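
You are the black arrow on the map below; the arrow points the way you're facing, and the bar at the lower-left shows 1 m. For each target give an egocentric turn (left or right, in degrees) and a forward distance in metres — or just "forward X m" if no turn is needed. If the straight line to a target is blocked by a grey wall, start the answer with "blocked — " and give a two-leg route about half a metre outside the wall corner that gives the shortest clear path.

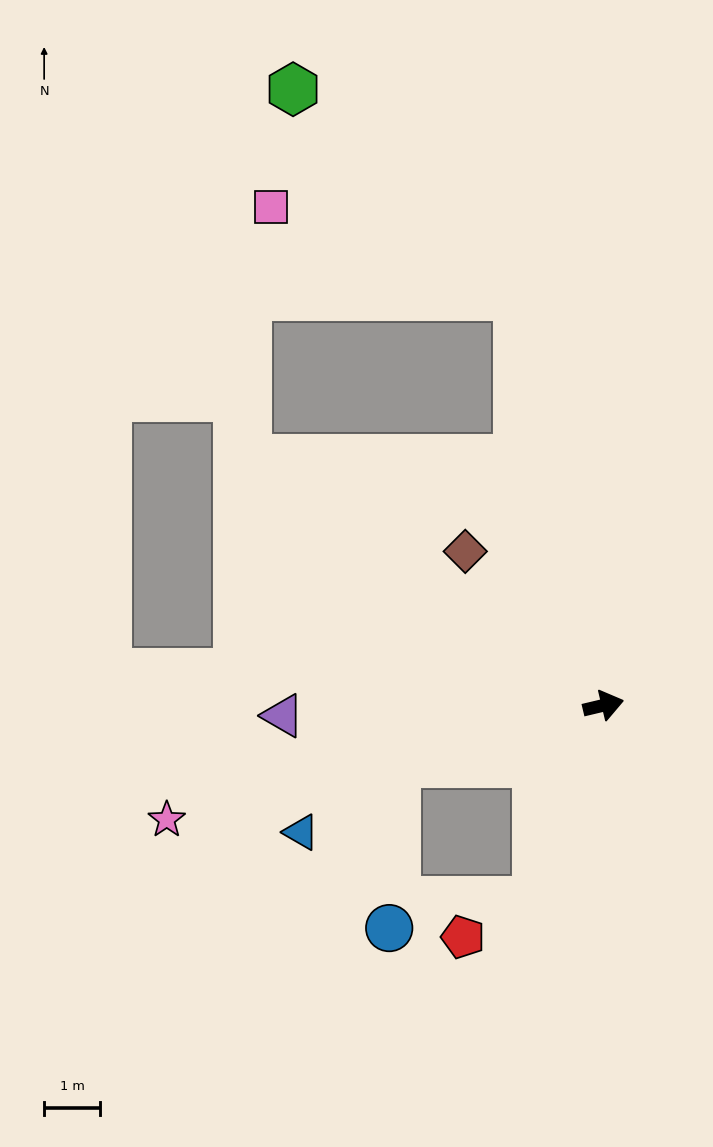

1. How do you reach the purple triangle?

turn left 168°, forward 5.7 m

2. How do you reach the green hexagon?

blocked — turn left 89°, forward 7.4 m, then turn left 35°, forward 5.4 m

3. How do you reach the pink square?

blocked — turn left 89°, forward 7.4 m, then turn left 58°, forward 4.6 m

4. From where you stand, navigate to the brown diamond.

turn left 119°, forward 3.7 m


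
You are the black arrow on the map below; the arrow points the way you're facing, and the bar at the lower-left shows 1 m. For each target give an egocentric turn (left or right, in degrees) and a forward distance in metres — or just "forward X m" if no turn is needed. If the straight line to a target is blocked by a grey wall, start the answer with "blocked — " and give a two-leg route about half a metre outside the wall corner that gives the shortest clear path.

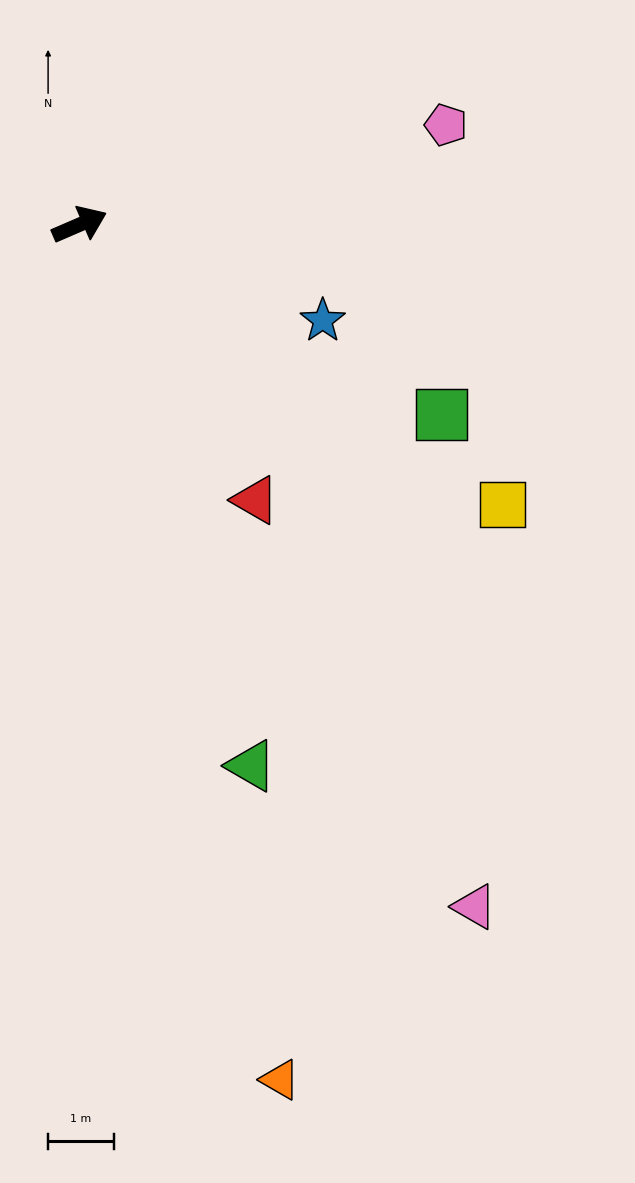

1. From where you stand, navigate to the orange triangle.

turn right 100°, forward 13.4 m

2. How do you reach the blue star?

turn right 45°, forward 4.0 m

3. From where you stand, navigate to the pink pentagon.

turn right 8°, forward 5.8 m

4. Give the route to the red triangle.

turn right 81°, forward 5.0 m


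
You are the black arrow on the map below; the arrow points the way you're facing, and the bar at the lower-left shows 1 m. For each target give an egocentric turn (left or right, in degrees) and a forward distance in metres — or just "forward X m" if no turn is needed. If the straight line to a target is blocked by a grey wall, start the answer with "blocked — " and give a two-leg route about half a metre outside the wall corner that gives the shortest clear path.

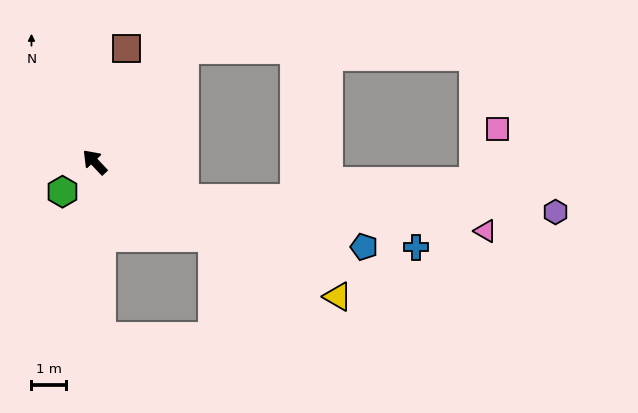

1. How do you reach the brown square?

turn right 59°, forward 3.4 m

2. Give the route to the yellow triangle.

turn right 162°, forward 8.0 m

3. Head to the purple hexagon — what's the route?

blocked — turn right 155°, forward 2.8 m, then turn left 20°, forward 10.8 m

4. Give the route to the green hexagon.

turn left 89°, forward 1.3 m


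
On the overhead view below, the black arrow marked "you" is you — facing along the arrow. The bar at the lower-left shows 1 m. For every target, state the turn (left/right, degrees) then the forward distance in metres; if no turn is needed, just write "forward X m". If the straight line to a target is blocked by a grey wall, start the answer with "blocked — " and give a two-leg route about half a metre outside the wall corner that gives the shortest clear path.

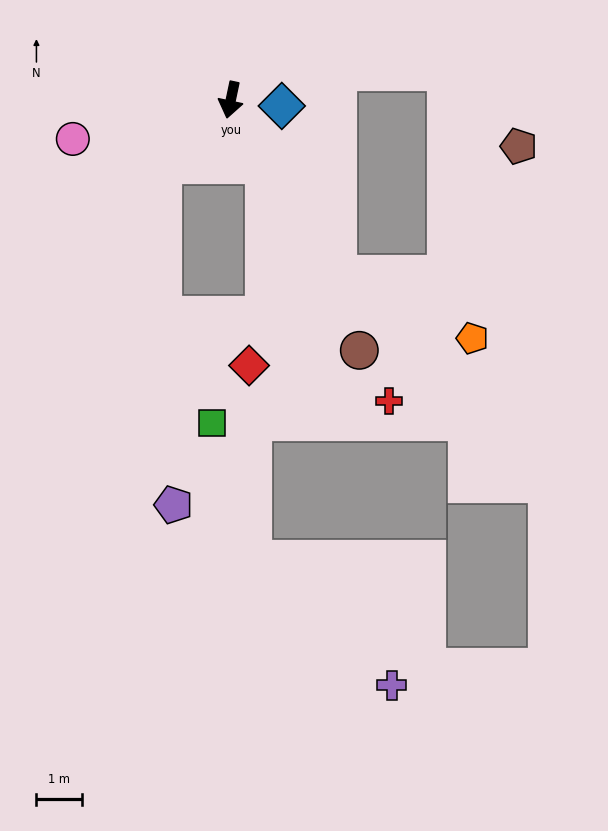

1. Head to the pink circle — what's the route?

turn right 64°, forward 3.6 m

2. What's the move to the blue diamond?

turn left 95°, forward 1.1 m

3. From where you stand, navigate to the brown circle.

turn left 39°, forward 6.2 m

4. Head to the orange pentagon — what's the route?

blocked — turn left 43°, forward 4.5 m, then turn left 34°, forward 3.3 m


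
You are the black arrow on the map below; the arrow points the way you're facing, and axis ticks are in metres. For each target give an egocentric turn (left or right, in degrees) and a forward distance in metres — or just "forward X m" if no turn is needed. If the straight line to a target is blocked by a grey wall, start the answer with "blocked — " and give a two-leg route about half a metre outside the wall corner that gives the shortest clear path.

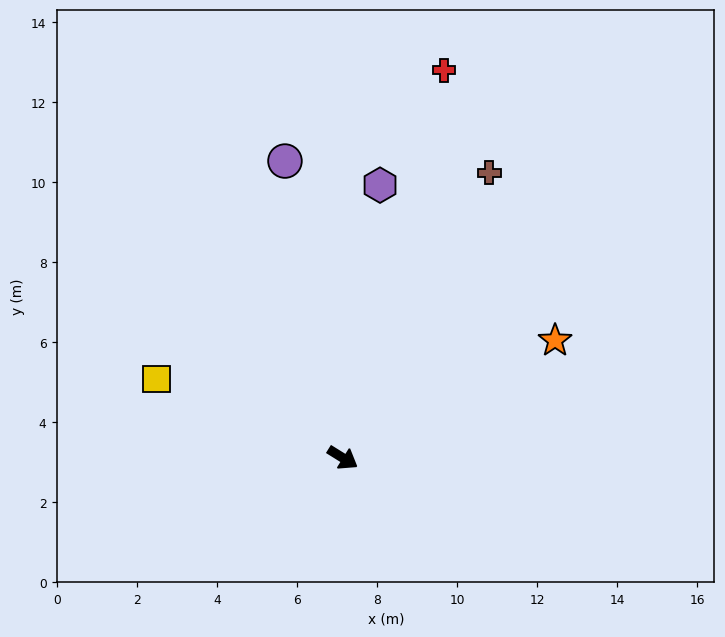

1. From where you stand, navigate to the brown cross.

turn left 95°, forward 8.0 m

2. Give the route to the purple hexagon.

turn left 114°, forward 6.9 m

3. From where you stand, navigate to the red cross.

turn left 107°, forward 10.0 m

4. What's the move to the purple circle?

turn left 133°, forward 7.6 m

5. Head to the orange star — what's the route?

turn left 61°, forward 6.1 m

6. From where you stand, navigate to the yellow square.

turn right 171°, forward 5.1 m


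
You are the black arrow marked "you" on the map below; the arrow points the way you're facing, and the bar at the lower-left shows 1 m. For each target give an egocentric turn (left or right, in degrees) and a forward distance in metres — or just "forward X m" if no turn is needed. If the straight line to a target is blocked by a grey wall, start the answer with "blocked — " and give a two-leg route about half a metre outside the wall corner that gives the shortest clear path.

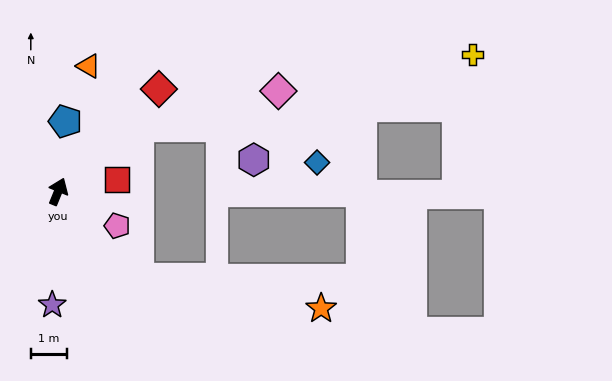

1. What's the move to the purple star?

turn right 161°, forward 3.1 m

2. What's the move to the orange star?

blocked — turn right 115°, forward 3.3 m, then turn left 38°, forward 5.1 m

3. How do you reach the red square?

turn right 56°, forward 1.6 m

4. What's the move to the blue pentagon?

turn left 16°, forward 1.9 m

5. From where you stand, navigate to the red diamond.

turn right 22°, forward 3.9 m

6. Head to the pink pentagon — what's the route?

turn right 98°, forward 1.9 m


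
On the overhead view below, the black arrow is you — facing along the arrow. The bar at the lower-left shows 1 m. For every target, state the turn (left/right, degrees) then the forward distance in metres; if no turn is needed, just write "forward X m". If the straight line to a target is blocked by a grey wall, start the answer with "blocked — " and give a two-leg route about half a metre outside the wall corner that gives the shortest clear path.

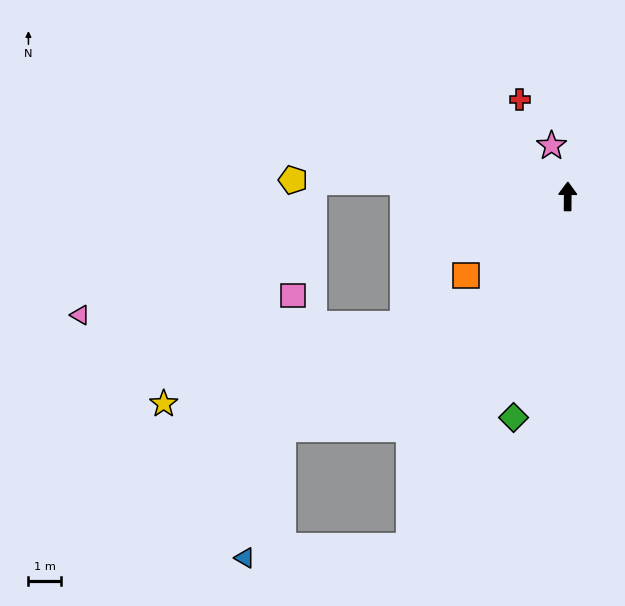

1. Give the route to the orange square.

turn left 128°, forward 4.0 m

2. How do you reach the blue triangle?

blocked — turn left 156°, forward 12.0 m, then turn right 62°, forward 5.1 m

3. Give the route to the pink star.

turn left 18°, forward 1.7 m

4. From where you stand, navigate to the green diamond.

turn left 167°, forward 7.1 m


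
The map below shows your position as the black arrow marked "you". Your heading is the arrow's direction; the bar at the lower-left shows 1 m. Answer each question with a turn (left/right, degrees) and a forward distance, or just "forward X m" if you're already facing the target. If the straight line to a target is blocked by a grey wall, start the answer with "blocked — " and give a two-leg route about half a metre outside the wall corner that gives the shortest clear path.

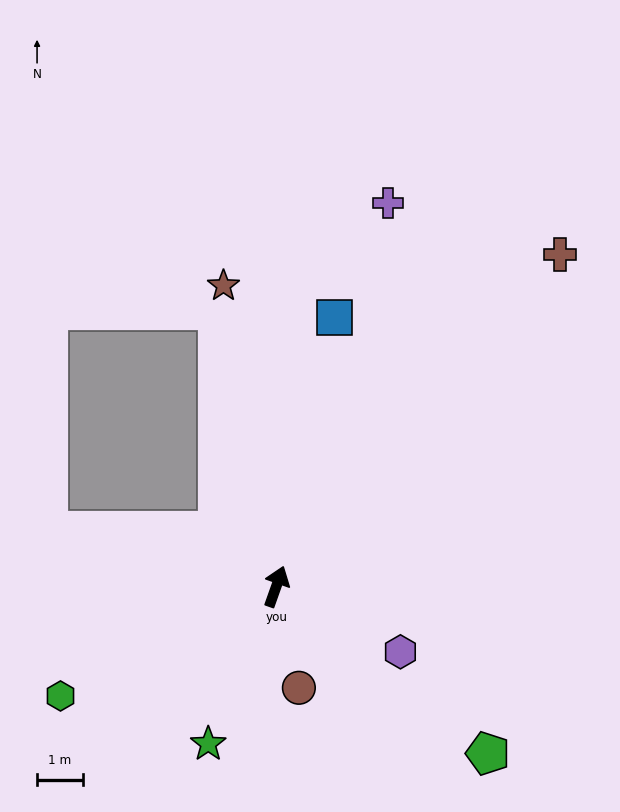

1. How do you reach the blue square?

turn left 7°, forward 6.0 m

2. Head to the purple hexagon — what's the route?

turn right 98°, forward 3.1 m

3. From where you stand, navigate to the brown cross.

turn right 21°, forward 9.5 m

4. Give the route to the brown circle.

turn right 148°, forward 2.3 m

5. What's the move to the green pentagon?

turn right 109°, forward 5.9 m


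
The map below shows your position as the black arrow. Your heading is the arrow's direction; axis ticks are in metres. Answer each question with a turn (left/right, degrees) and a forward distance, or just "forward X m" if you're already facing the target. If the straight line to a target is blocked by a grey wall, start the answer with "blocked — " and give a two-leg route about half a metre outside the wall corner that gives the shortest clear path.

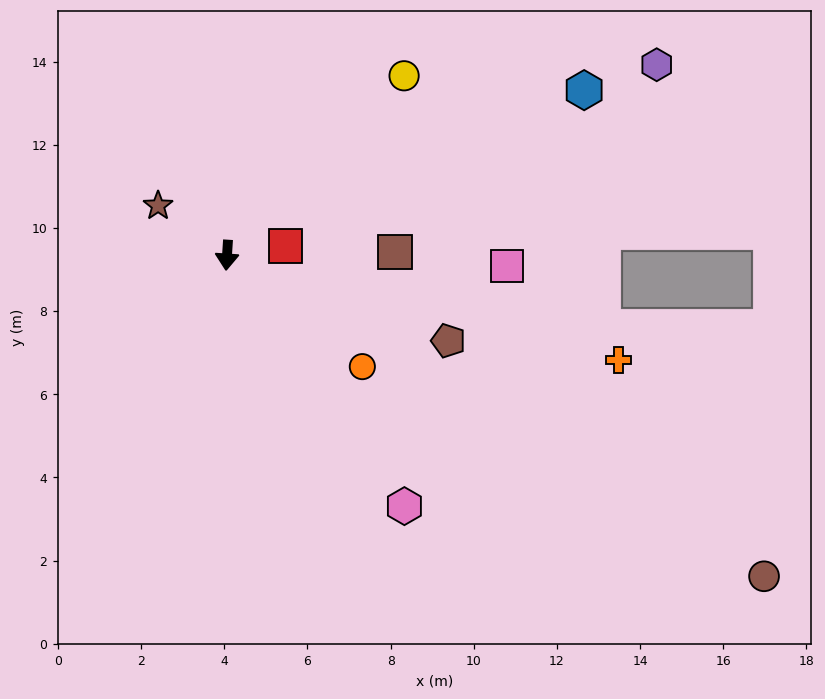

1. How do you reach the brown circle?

turn left 63°, forward 15.0 m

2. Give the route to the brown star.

turn right 122°, forward 2.0 m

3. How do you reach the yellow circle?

turn left 139°, forward 6.1 m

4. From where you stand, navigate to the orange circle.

turn left 54°, forward 4.2 m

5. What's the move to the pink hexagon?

turn left 39°, forward 7.4 m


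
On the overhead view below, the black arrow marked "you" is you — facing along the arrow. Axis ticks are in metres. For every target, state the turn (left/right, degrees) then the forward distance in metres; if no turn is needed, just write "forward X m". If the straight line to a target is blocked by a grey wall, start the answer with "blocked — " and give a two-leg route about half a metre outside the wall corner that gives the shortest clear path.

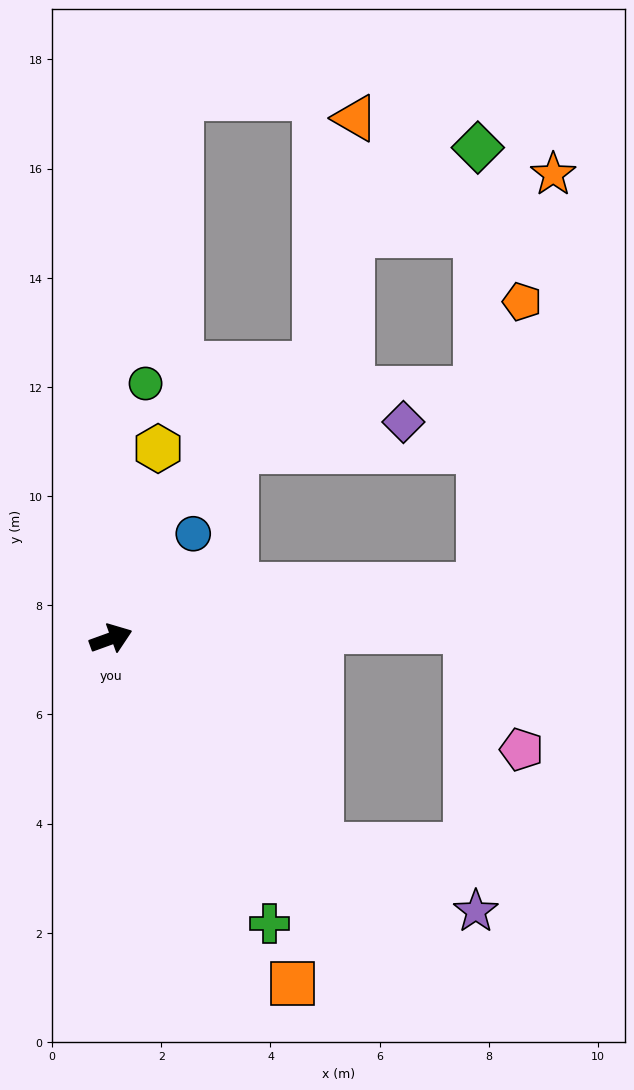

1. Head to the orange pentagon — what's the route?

blocked — turn right 12°, forward 6.8 m, then turn left 74°, forward 5.3 m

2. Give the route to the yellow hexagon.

turn left 56°, forward 3.6 m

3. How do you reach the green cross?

turn right 81°, forward 6.0 m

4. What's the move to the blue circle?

turn left 32°, forward 2.4 m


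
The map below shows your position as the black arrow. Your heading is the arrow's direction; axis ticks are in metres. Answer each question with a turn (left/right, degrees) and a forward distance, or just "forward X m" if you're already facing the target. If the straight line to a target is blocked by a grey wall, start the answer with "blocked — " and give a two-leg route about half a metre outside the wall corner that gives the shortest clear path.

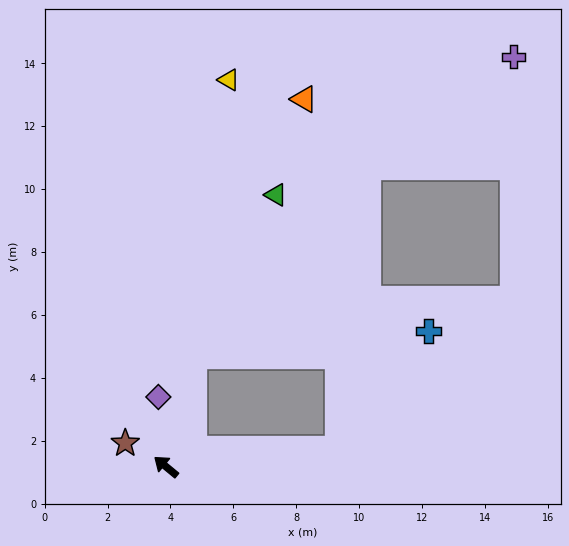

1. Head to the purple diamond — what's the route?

turn right 44°, forward 2.2 m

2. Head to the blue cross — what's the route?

blocked — turn right 135°, forward 5.5 m, then turn left 47°, forward 4.7 m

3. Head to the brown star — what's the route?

turn left 10°, forward 1.5 m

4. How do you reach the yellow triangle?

turn right 60°, forward 12.5 m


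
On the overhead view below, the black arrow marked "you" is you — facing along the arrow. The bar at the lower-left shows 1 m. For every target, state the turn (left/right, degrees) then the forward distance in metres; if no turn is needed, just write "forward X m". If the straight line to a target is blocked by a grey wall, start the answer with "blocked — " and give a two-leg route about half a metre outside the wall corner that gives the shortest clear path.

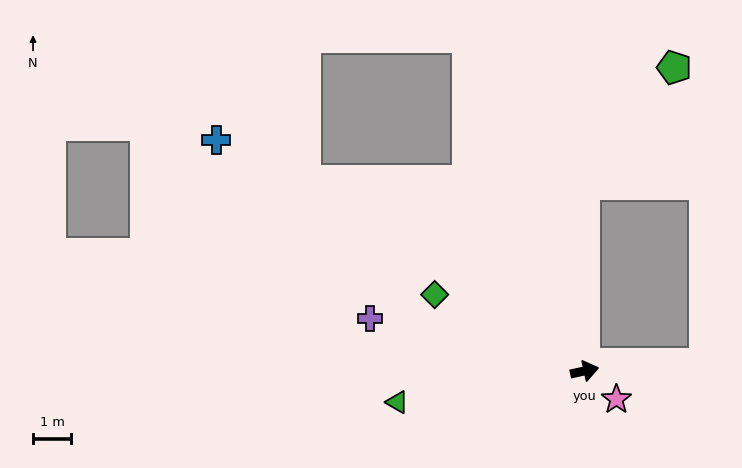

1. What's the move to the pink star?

turn right 54°, forward 1.1 m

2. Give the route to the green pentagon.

blocked — turn left 78°, forward 4.9 m, then turn right 38°, forward 3.9 m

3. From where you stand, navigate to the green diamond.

turn left 141°, forward 4.4 m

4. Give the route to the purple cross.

turn left 154°, forward 5.8 m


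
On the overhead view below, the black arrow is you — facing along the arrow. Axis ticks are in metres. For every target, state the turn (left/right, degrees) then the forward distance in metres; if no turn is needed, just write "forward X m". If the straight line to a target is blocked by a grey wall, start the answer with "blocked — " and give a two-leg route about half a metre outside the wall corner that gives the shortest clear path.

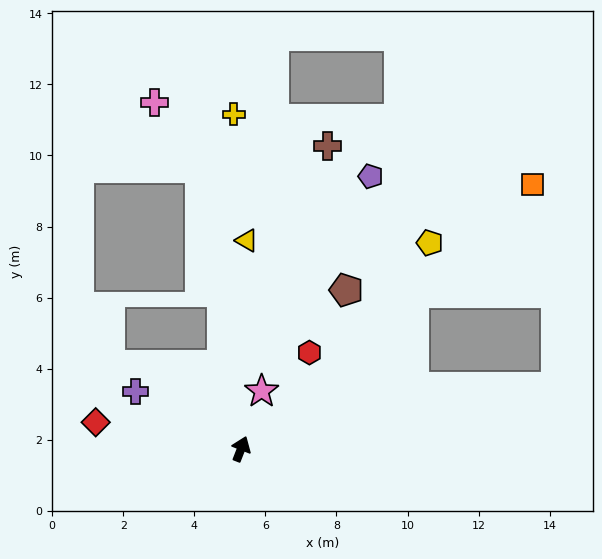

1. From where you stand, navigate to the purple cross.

turn left 83°, forward 3.4 m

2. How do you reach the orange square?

turn right 26°, forward 11.1 m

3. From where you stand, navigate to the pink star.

forward 1.7 m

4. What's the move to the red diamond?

turn left 101°, forward 4.2 m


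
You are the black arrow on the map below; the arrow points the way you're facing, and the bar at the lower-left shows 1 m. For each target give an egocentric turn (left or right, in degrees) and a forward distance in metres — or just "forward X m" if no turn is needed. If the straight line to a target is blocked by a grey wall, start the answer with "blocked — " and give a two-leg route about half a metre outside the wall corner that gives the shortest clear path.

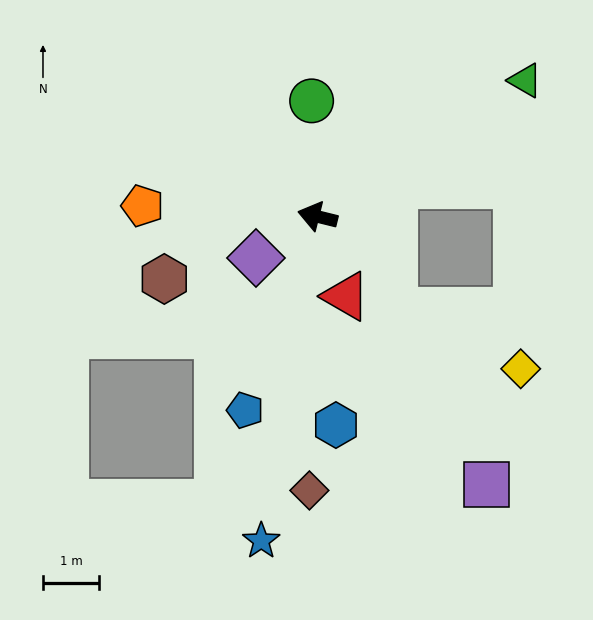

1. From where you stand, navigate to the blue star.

turn left 94°, forward 5.9 m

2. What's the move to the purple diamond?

turn left 48°, forward 1.3 m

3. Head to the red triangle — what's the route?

turn left 123°, forward 1.5 m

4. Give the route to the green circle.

turn right 73°, forward 2.1 m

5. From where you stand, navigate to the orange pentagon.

turn left 10°, forward 3.1 m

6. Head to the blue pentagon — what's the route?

turn left 83°, forward 3.7 m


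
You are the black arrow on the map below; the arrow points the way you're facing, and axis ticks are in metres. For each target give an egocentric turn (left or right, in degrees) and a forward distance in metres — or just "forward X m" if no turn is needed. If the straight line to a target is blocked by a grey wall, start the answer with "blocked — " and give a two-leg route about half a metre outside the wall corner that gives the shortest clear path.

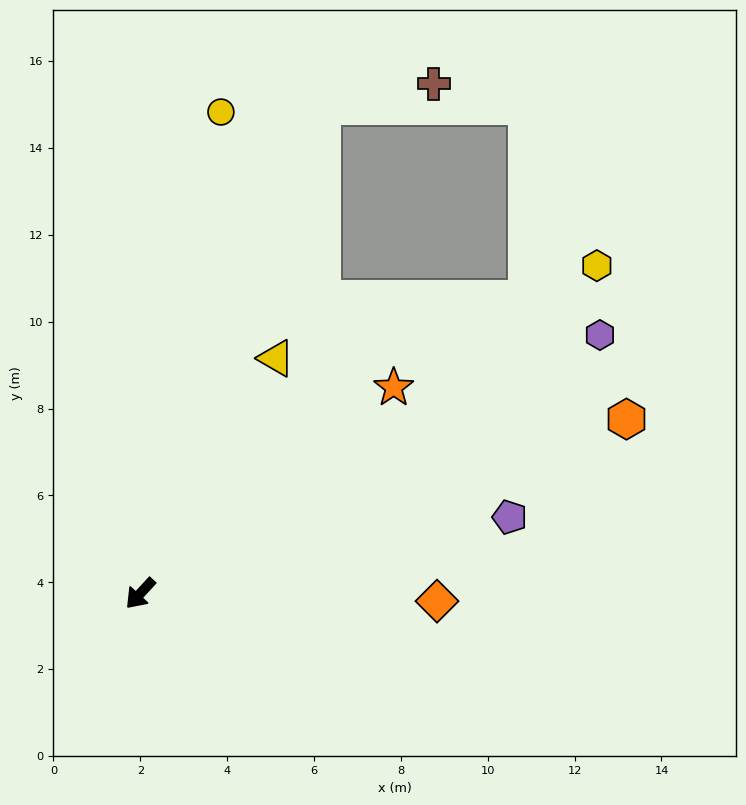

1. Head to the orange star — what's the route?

turn left 172°, forward 7.5 m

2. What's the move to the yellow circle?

turn right 147°, forward 11.2 m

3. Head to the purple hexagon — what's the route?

turn left 162°, forward 12.1 m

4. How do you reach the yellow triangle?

turn right 167°, forward 6.3 m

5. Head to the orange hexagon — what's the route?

turn left 152°, forward 11.9 m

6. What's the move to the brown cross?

blocked — turn right 158°, forward 12.0 m, then turn right 58°, forward 2.6 m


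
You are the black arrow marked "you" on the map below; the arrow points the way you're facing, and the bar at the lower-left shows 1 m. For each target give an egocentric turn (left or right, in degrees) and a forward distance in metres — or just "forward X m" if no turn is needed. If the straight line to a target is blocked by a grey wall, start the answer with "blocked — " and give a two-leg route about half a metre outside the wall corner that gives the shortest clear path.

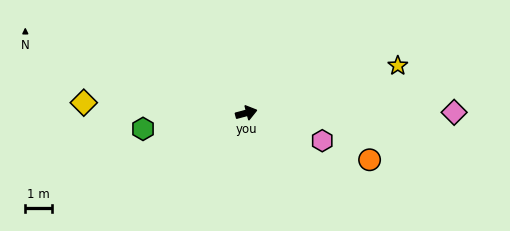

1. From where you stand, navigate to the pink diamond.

turn right 15°, forward 7.8 m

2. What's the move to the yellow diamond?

turn left 161°, forward 6.1 m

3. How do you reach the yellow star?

turn left 2°, forward 6.0 m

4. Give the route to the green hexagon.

turn left 174°, forward 3.9 m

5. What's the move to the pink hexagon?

turn right 35°, forward 3.0 m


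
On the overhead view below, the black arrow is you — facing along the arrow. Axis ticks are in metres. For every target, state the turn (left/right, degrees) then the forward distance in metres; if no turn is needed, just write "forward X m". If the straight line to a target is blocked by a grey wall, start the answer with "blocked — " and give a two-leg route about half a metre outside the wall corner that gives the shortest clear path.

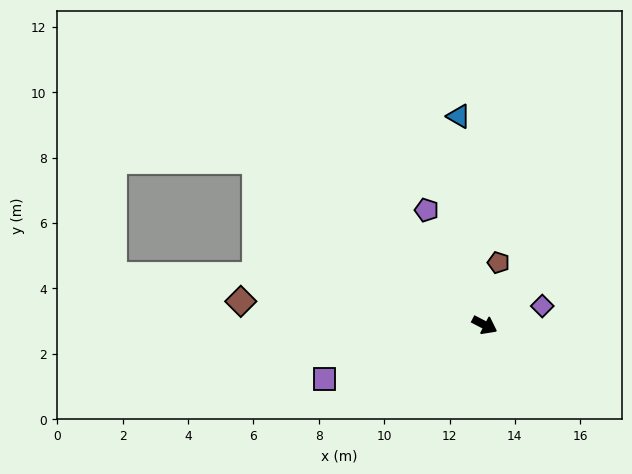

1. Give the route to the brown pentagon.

turn left 105°, forward 2.0 m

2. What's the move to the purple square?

turn right 134°, forward 5.2 m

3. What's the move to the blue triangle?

turn left 124°, forward 6.4 m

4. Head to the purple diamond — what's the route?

turn left 46°, forward 1.9 m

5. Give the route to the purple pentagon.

turn left 144°, forward 3.9 m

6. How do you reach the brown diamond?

turn right 158°, forward 7.5 m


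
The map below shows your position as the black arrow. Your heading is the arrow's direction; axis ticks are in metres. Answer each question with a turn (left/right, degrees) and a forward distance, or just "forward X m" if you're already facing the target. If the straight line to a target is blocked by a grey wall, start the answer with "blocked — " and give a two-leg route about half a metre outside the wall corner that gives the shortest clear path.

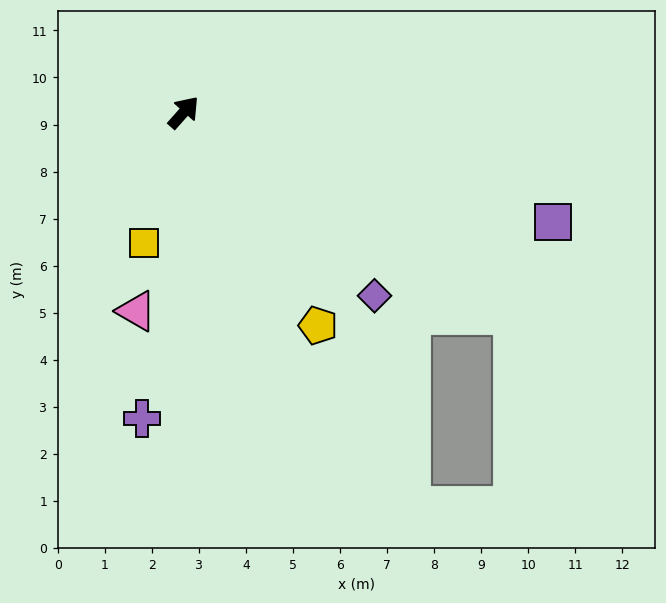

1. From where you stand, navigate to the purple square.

turn right 65°, forward 8.2 m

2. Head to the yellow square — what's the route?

turn right 155°, forward 2.9 m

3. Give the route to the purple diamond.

turn right 92°, forward 5.6 m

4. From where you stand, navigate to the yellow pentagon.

turn right 106°, forward 5.4 m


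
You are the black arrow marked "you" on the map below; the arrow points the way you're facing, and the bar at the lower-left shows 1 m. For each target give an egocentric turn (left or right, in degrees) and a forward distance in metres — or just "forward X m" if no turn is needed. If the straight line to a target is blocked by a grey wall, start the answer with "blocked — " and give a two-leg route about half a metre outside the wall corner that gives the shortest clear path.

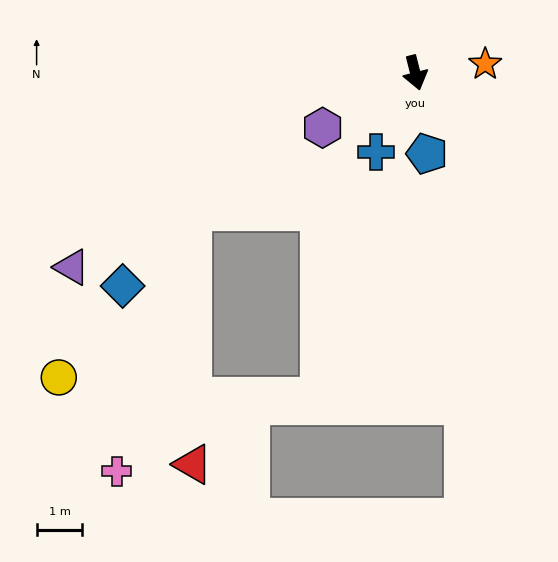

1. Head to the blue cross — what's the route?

turn right 40°, forward 1.9 m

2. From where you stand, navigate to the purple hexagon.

turn right 73°, forward 2.3 m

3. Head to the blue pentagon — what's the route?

turn right 6°, forward 1.8 m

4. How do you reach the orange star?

turn left 83°, forward 1.5 m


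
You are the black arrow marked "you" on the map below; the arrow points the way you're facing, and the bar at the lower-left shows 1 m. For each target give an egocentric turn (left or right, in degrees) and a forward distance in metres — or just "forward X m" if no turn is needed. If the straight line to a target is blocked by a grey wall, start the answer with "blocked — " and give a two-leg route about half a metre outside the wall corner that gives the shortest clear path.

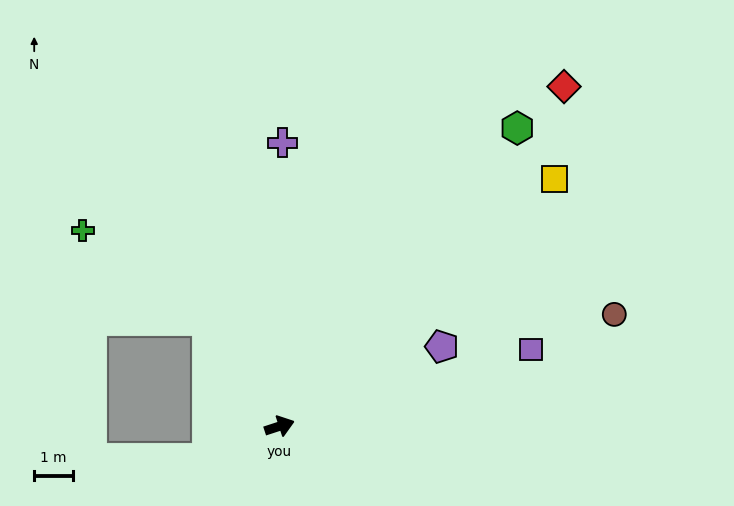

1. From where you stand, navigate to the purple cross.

turn left 71°, forward 7.3 m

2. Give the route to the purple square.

forward 6.8 m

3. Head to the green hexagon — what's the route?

turn left 33°, forward 9.9 m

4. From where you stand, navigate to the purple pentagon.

turn left 8°, forward 4.7 m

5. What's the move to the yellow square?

turn left 24°, forward 9.6 m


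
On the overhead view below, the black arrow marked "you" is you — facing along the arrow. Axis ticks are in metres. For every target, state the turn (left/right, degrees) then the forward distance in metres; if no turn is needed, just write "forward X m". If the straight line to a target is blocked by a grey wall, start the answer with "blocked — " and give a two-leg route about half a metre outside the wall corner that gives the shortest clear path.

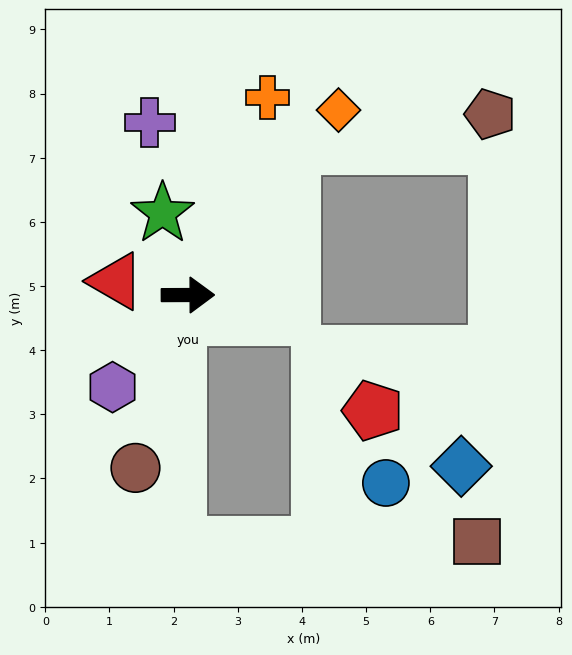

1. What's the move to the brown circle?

turn right 107°, forward 2.8 m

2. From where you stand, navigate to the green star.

turn left 107°, forward 1.3 m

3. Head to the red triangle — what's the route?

turn left 169°, forward 1.1 m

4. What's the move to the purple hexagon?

turn right 130°, forward 1.9 m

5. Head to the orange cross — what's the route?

turn left 68°, forward 3.3 m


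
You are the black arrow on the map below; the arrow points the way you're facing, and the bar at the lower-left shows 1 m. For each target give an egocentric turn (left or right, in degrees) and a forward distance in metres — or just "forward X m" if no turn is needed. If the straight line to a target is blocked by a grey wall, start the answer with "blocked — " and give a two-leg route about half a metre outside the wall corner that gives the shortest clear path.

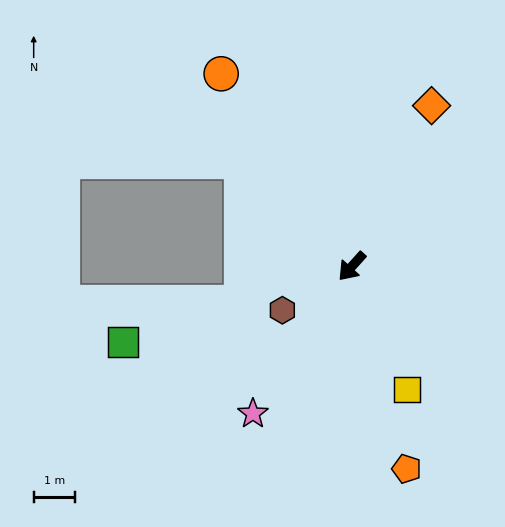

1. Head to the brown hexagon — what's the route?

turn right 16°, forward 2.0 m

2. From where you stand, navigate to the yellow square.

turn left 66°, forward 3.3 m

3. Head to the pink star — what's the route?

turn left 8°, forward 4.3 m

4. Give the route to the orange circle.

turn right 104°, forward 5.6 m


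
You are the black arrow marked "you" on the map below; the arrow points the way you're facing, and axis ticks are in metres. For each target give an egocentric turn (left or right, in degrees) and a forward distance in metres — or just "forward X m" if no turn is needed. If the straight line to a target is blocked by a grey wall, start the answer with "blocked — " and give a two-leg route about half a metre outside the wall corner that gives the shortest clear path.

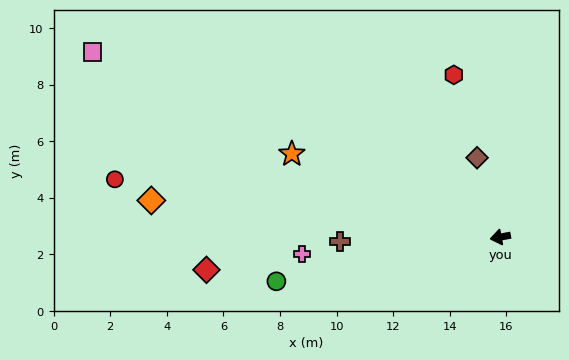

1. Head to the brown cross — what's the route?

turn right 9°, forward 5.7 m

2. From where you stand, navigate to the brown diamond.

turn right 84°, forward 2.9 m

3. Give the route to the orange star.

turn right 32°, forward 7.9 m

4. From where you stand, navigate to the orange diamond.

turn right 16°, forward 12.4 m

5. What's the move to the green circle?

forward 8.1 m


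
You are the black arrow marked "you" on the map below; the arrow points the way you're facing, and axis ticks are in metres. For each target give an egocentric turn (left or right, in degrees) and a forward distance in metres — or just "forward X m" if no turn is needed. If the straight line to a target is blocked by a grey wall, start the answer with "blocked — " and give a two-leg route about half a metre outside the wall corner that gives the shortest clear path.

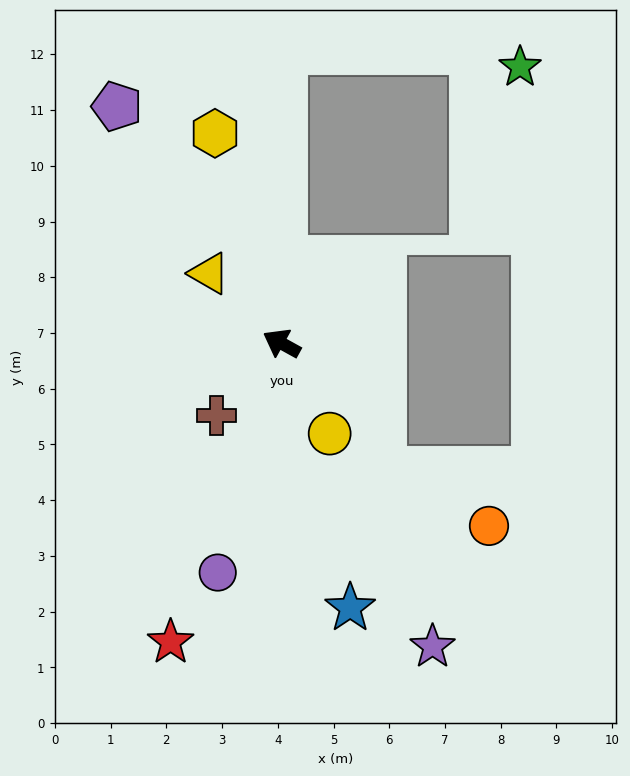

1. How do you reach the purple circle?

turn left 103°, forward 4.3 m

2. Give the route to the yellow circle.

turn left 147°, forward 1.8 m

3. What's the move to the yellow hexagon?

turn right 44°, forward 4.0 m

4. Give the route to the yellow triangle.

turn right 15°, forward 1.8 m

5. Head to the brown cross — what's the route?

turn left 77°, forward 1.7 m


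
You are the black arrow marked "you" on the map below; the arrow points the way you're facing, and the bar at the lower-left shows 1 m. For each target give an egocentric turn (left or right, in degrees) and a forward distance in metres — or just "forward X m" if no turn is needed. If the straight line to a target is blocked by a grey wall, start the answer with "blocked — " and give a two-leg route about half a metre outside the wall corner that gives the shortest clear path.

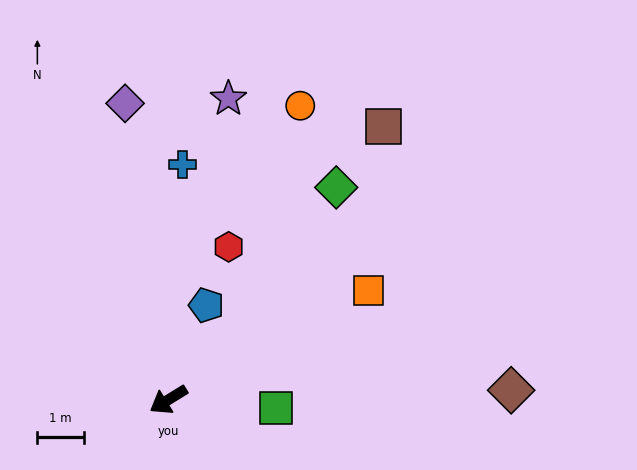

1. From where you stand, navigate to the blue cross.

turn right 125°, forward 5.1 m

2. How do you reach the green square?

turn left 144°, forward 2.3 m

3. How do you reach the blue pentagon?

turn right 144°, forward 2.2 m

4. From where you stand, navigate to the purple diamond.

turn right 113°, forward 6.4 m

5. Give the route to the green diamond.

turn right 160°, forward 5.8 m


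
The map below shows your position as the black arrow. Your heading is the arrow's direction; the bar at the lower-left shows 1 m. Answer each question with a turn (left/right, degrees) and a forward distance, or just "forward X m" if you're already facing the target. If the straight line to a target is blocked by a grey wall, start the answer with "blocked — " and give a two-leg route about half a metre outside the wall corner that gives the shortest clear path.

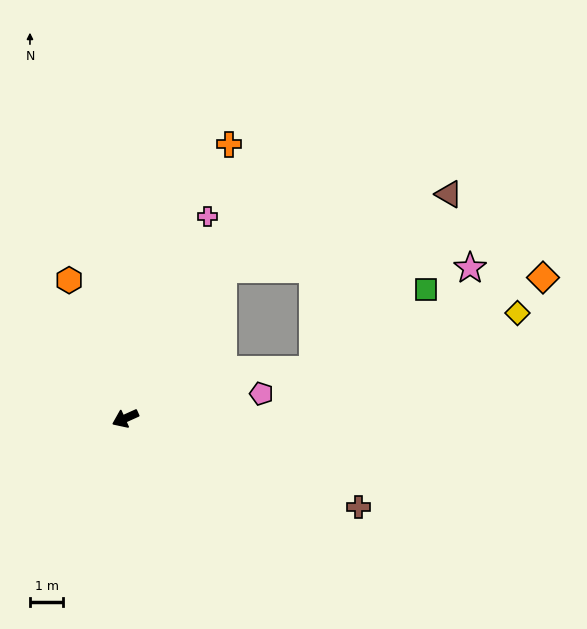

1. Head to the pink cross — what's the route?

turn right 137°, forward 6.5 m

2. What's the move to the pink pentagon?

turn left 166°, forward 4.2 m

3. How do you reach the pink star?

blocked — turn right 147°, forward 5.3 m, then turn right 57°, forward 7.4 m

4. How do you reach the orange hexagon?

turn right 92°, forward 4.5 m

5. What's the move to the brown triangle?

blocked — turn right 147°, forward 5.3 m, then turn right 39°, forward 7.2 m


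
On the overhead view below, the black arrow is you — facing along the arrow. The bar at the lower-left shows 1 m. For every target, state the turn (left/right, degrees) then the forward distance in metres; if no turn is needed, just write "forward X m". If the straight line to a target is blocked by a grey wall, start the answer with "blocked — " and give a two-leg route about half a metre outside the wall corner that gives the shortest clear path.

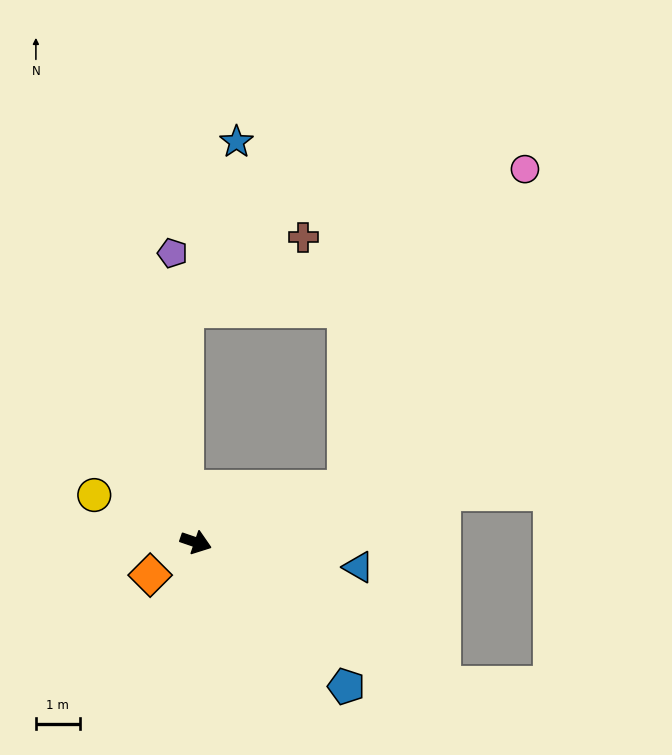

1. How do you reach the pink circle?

blocked — turn left 39°, forward 3.6 m, then turn left 41°, forward 8.3 m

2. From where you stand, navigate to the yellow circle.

turn left 174°, forward 2.6 m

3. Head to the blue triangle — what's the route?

turn left 10°, forward 3.7 m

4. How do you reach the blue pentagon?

turn right 25°, forward 4.7 m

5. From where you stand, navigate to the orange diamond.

turn right 125°, forward 1.3 m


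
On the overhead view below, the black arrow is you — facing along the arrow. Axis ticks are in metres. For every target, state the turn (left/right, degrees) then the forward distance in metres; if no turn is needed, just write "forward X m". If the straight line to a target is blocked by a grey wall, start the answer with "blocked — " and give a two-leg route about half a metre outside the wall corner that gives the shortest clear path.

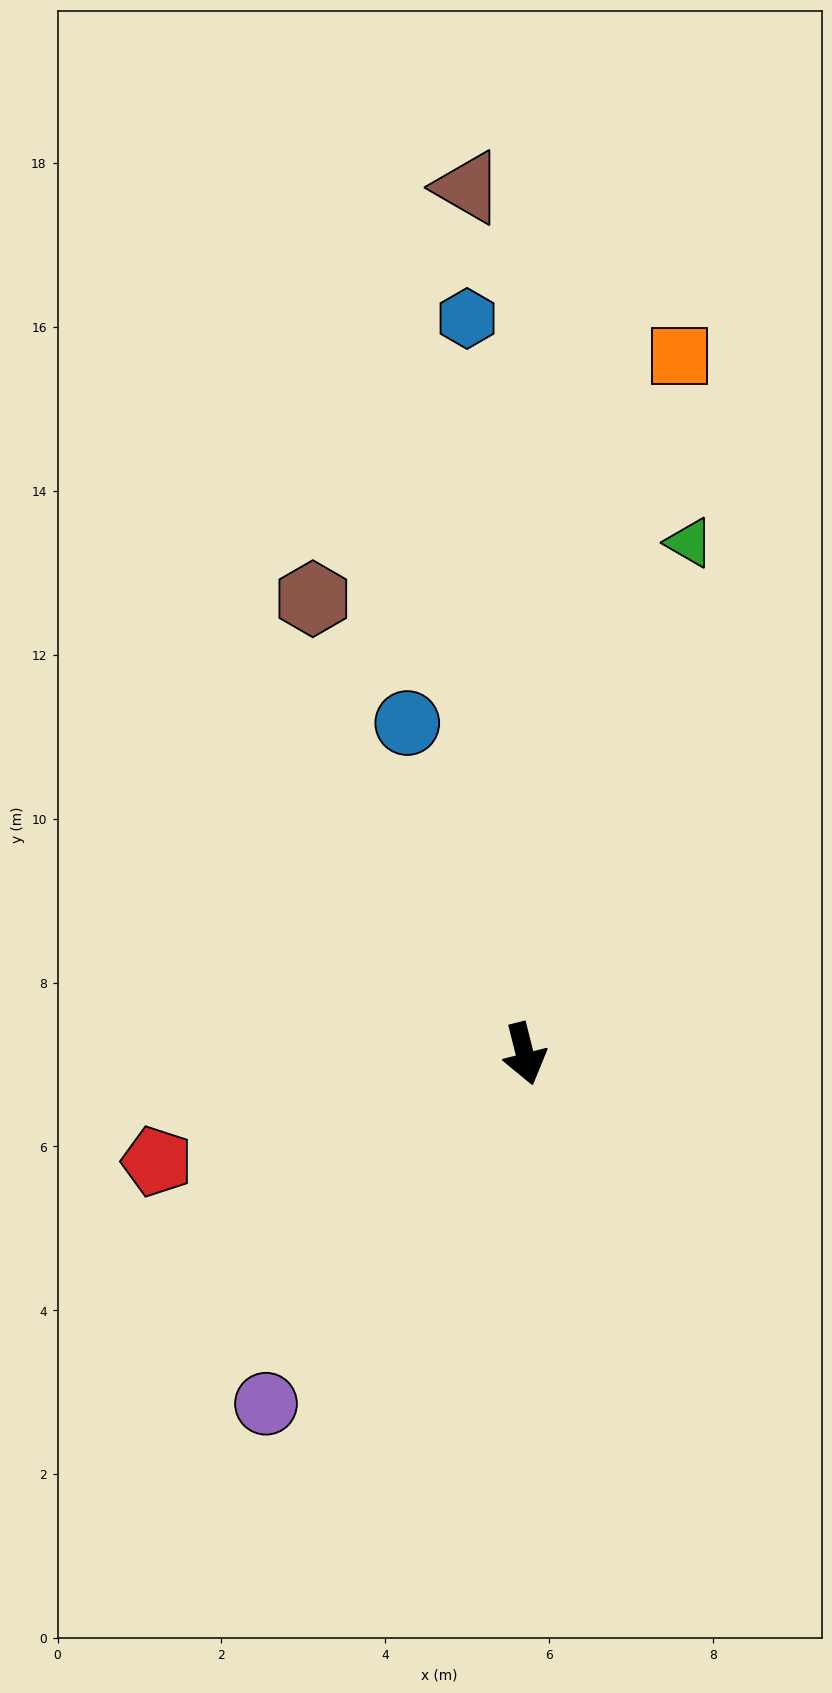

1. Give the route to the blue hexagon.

turn left 170°, forward 9.0 m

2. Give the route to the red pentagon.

turn right 88°, forward 4.7 m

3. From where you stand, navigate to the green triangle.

turn left 148°, forward 6.6 m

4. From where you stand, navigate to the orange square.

turn left 153°, forward 8.7 m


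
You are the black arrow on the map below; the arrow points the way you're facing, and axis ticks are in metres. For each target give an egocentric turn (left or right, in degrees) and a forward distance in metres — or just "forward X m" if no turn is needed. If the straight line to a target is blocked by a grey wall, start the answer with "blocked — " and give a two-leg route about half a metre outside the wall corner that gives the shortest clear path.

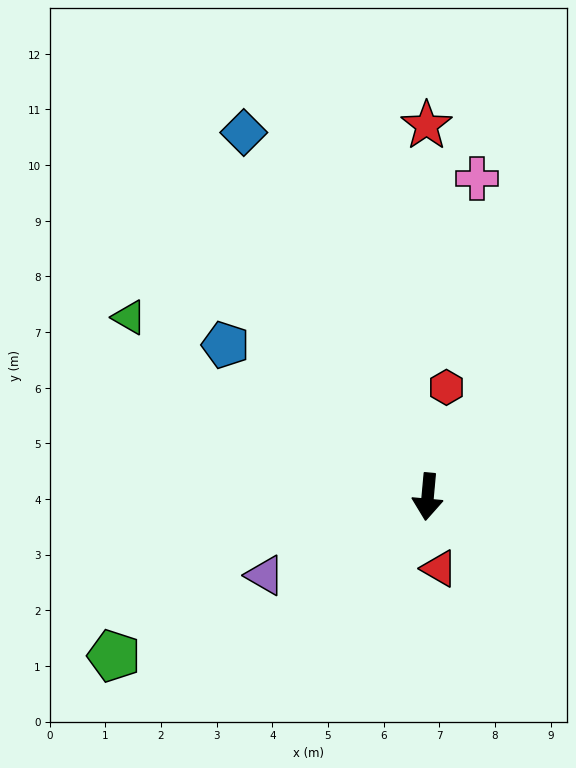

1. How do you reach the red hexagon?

turn left 175°, forward 2.0 m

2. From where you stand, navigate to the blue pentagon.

turn right 122°, forward 4.5 m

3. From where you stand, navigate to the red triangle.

turn left 14°, forward 1.3 m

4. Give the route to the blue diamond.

turn right 148°, forward 7.3 m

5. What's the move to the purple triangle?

turn right 59°, forward 3.2 m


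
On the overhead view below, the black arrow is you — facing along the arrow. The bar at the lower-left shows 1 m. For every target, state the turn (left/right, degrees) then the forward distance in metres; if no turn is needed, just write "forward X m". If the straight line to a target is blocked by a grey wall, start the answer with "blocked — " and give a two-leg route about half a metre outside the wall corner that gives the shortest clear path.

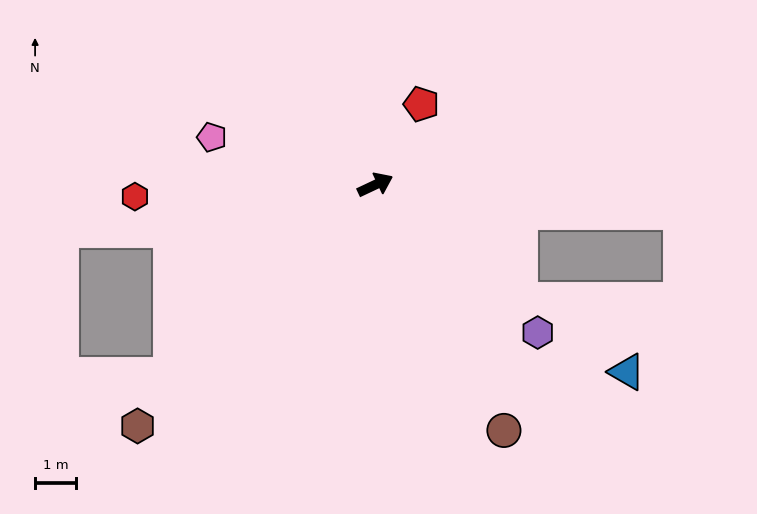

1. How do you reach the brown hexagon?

turn right 160°, forward 8.3 m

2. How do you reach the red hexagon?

turn left 158°, forward 5.9 m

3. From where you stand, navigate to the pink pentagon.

turn left 139°, forward 4.2 m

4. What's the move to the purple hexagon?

turn right 68°, forward 5.4 m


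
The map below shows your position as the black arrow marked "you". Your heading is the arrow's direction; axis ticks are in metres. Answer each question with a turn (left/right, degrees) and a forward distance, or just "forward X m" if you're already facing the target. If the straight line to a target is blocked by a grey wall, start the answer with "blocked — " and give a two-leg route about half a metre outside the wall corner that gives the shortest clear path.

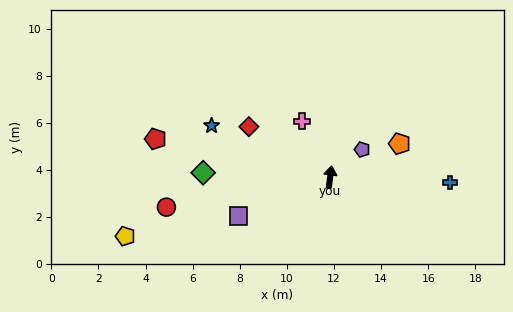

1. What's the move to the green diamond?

turn left 95°, forward 5.4 m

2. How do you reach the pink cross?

turn left 34°, forward 2.7 m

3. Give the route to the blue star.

turn left 74°, forward 5.5 m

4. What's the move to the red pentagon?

turn left 85°, forward 7.6 m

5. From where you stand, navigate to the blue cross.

turn right 85°, forward 5.1 m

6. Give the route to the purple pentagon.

turn right 42°, forward 1.8 m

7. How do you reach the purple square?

turn left 120°, forward 4.2 m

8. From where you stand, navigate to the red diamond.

turn left 66°, forward 4.1 m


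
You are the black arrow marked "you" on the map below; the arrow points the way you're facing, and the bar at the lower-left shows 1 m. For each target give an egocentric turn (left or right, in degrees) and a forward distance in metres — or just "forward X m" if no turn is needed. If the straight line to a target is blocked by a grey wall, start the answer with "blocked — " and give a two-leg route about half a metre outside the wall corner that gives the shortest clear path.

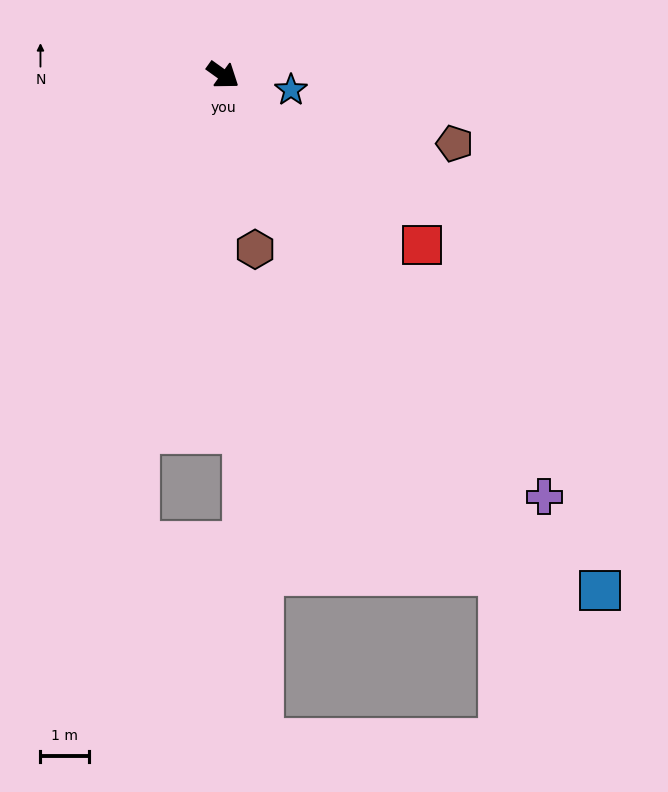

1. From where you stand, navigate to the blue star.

turn left 23°, forward 1.4 m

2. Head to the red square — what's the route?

turn right 5°, forward 5.4 m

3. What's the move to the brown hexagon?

turn right 44°, forward 3.6 m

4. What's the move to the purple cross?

turn right 17°, forward 10.9 m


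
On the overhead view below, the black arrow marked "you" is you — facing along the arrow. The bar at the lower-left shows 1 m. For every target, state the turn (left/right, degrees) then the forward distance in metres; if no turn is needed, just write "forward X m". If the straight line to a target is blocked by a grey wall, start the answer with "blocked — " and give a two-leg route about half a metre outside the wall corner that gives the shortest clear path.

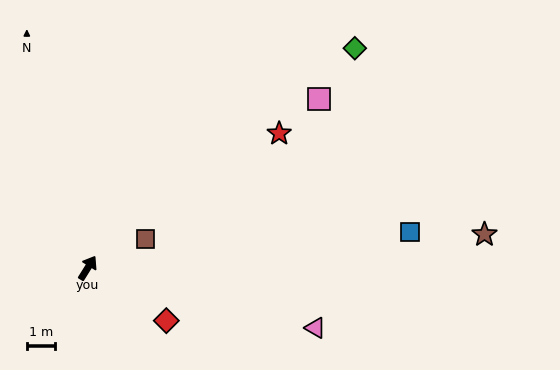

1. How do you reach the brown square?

turn right 32°, forward 2.3 m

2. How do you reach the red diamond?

turn right 92°, forward 3.4 m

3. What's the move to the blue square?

turn right 52°, forward 11.6 m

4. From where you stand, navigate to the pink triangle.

turn right 73°, forward 8.5 m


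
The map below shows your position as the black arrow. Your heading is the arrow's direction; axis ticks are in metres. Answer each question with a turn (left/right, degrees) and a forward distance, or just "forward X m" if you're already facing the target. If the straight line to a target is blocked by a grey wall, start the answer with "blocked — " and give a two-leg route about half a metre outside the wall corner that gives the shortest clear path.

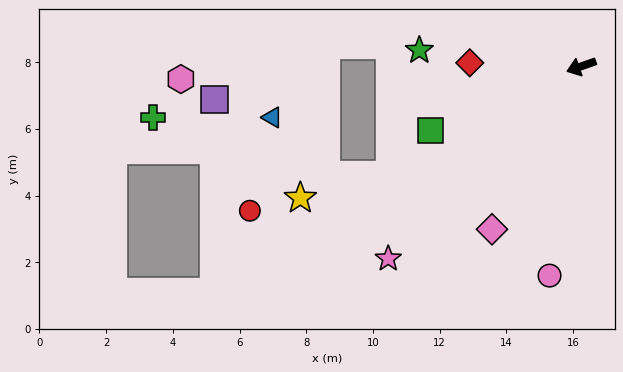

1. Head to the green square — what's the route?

turn left 4°, forward 4.9 m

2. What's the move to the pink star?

turn left 26°, forward 8.2 m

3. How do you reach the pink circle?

turn left 62°, forward 6.3 m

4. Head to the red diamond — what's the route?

turn right 21°, forward 3.3 m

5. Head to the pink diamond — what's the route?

turn left 42°, forward 5.6 m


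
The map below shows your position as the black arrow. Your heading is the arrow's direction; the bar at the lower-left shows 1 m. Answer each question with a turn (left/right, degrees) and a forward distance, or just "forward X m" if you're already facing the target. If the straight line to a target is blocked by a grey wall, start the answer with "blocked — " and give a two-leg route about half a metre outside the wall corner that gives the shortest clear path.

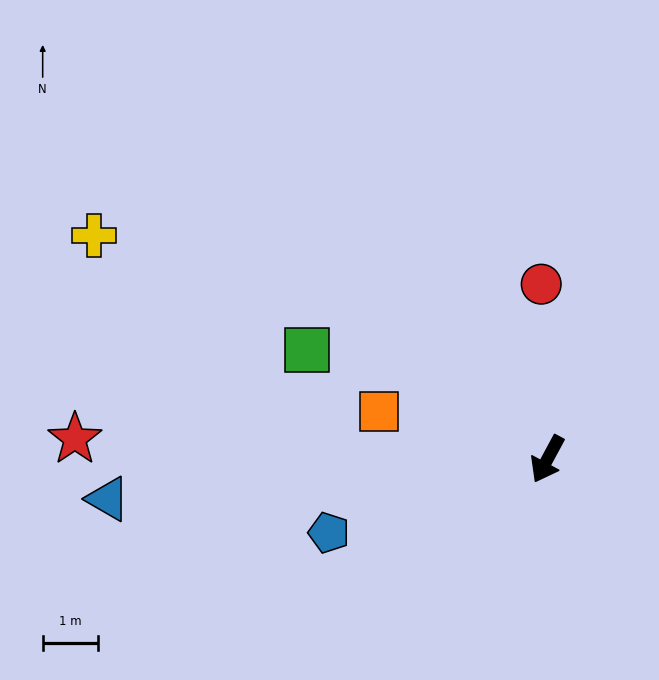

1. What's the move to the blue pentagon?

turn right 43°, forward 4.1 m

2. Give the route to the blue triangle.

turn right 57°, forward 7.9 m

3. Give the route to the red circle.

turn right 150°, forward 3.1 m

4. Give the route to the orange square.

turn right 78°, forward 3.1 m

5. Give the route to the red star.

turn right 64°, forward 8.5 m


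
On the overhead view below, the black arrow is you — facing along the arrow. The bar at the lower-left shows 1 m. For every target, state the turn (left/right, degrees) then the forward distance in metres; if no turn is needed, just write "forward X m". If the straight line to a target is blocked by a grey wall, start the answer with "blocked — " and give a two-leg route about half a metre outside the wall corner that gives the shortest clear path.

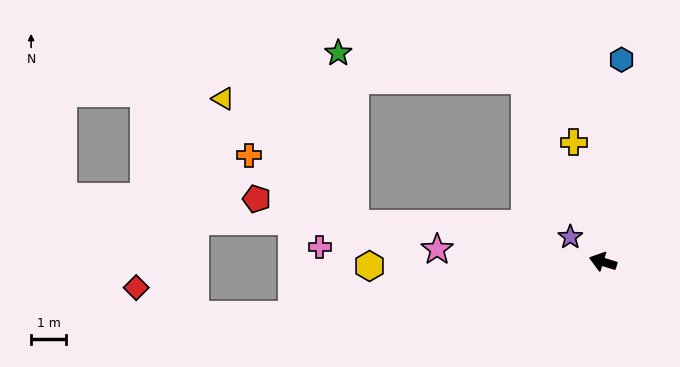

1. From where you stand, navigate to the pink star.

turn left 13°, forward 4.7 m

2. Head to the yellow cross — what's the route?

turn right 59°, forward 3.5 m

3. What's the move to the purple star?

turn right 20°, forward 1.2 m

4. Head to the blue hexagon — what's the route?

turn right 78°, forward 5.7 m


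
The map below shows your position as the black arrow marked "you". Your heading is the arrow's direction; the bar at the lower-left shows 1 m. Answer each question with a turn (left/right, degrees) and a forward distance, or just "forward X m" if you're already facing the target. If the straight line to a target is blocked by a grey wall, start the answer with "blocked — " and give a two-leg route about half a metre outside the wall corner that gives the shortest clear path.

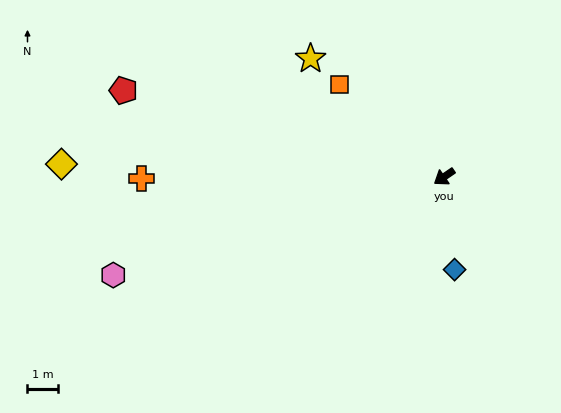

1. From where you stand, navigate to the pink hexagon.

turn right 18°, forward 11.2 m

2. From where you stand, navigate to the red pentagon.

turn right 50°, forward 10.8 m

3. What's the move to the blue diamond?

turn left 62°, forward 3.0 m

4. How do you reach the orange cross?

turn right 34°, forward 9.8 m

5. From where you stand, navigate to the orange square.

turn right 76°, forward 4.5 m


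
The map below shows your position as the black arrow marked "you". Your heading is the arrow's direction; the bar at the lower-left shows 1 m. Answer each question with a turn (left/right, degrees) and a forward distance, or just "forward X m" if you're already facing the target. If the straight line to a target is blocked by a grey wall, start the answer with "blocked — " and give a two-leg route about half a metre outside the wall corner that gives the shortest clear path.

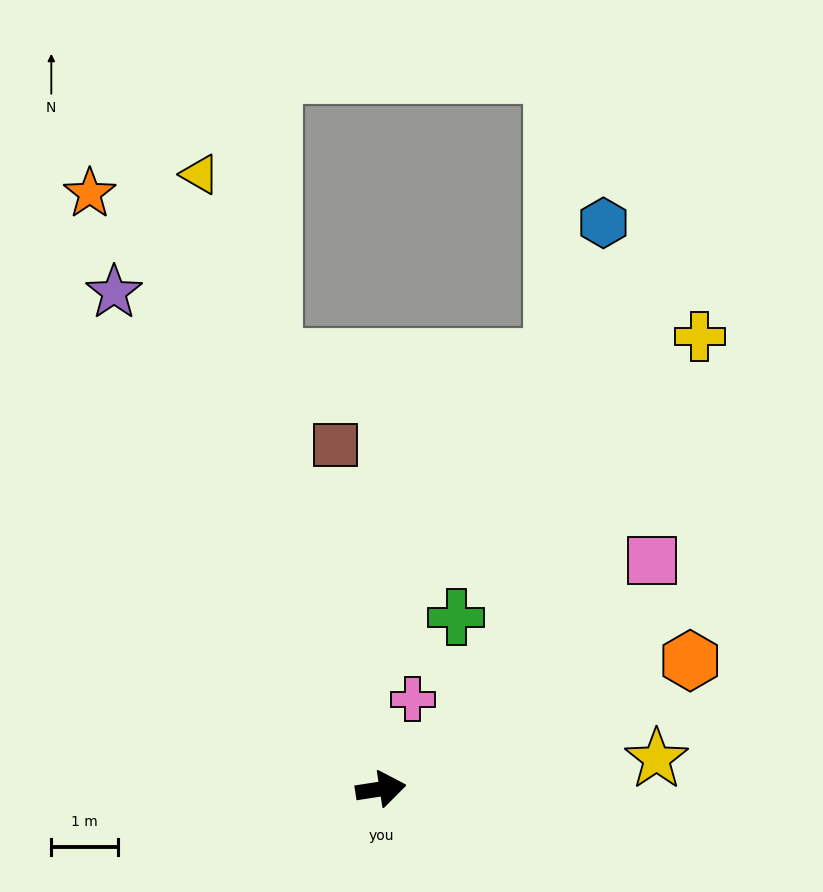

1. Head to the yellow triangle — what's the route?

turn left 98°, forward 9.6 m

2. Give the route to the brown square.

turn left 89°, forward 5.2 m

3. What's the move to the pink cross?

turn left 62°, forward 1.4 m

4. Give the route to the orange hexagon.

turn left 14°, forward 5.0 m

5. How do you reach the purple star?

turn left 109°, forward 8.4 m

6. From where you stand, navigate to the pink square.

turn left 31°, forward 5.3 m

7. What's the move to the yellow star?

turn right 3°, forward 4.1 m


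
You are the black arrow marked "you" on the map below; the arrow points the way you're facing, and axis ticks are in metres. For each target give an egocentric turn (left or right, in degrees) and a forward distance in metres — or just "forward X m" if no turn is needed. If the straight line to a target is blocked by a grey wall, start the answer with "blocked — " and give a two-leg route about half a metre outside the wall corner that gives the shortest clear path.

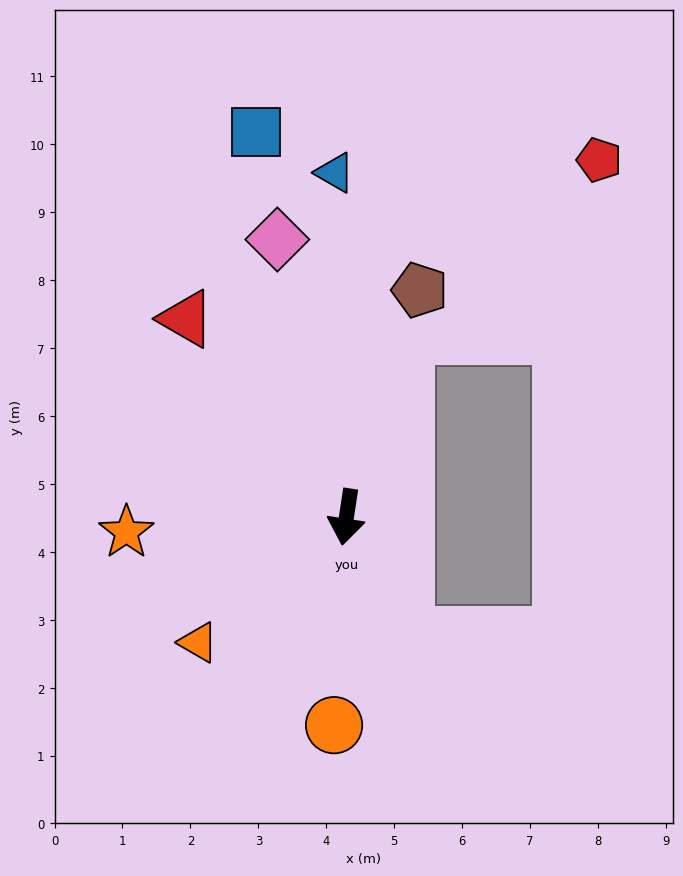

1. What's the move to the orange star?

turn right 78°, forward 3.2 m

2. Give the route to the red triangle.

turn right 132°, forward 3.8 m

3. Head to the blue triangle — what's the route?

turn right 169°, forward 5.1 m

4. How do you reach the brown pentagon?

turn left 171°, forward 3.5 m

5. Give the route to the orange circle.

turn left 5°, forward 3.1 m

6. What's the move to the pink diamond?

turn right 157°, forward 4.2 m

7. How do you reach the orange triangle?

turn right 41°, forward 2.9 m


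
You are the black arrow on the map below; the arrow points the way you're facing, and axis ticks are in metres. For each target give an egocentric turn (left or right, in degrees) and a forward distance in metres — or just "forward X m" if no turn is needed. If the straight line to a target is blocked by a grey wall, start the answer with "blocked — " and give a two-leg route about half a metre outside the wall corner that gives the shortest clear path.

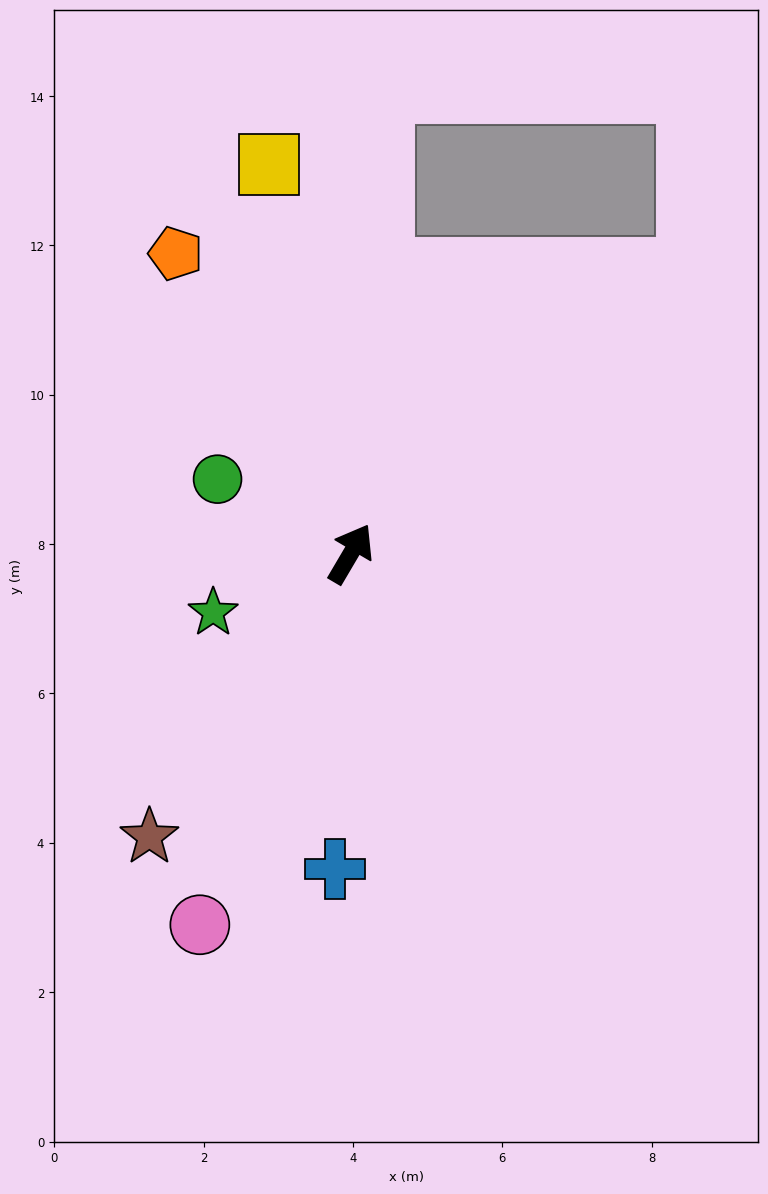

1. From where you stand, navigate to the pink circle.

turn right 172°, forward 5.4 m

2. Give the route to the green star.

turn left 144°, forward 2.0 m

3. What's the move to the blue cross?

turn right 152°, forward 4.2 m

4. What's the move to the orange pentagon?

turn left 61°, forward 4.7 m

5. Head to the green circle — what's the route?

turn left 91°, forward 2.0 m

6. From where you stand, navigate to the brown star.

turn left 175°, forward 4.7 m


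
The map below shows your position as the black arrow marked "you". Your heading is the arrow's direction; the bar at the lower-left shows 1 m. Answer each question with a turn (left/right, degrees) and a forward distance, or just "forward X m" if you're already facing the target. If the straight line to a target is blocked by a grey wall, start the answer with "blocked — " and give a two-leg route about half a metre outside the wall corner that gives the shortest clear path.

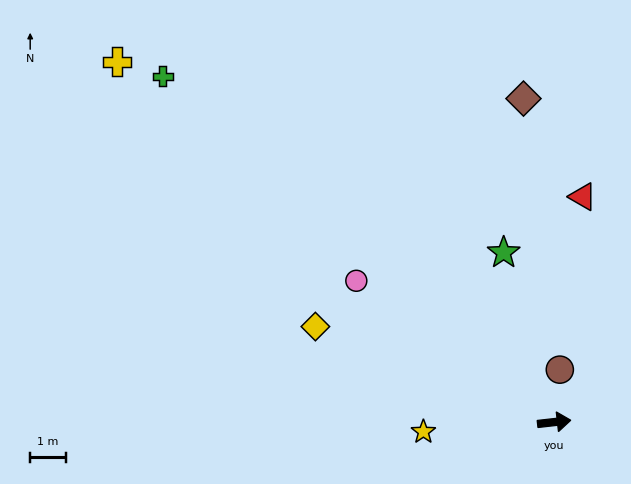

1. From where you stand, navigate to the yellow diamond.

turn left 152°, forward 7.2 m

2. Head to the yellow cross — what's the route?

turn left 134°, forward 16.0 m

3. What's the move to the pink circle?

turn left 138°, forward 6.9 m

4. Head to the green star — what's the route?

turn left 100°, forward 5.0 m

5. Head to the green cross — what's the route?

turn left 132°, forward 14.7 m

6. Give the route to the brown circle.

turn left 77°, forward 1.5 m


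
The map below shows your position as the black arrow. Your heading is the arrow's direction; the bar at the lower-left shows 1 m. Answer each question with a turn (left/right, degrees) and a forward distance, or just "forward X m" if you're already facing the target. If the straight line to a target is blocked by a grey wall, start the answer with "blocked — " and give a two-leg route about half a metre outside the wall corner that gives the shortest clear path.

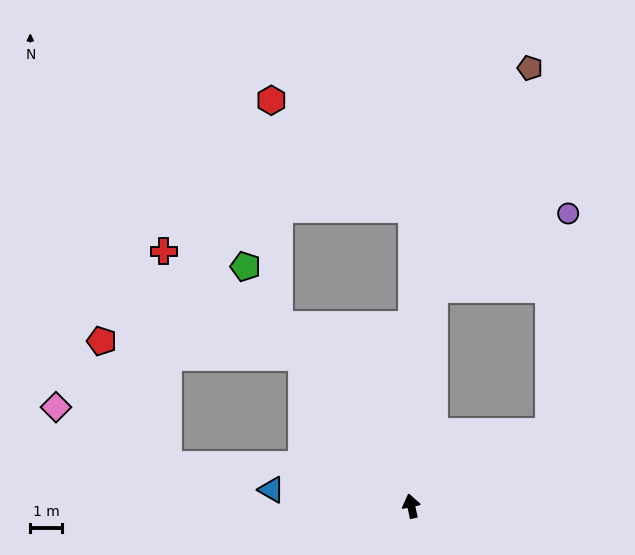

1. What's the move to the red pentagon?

blocked — turn left 24°, forward 5.7 m, then turn left 49°, forward 6.3 m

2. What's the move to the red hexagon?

blocked — turn left 24°, forward 7.0 m, then turn right 34°, forward 7.0 m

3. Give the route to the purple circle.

blocked — turn right 18°, forward 6.8 m, then turn right 54°, forward 4.8 m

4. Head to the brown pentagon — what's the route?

blocked — turn right 18°, forward 6.8 m, then turn right 17°, forward 7.5 m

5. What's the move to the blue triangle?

turn left 71°, forward 4.4 m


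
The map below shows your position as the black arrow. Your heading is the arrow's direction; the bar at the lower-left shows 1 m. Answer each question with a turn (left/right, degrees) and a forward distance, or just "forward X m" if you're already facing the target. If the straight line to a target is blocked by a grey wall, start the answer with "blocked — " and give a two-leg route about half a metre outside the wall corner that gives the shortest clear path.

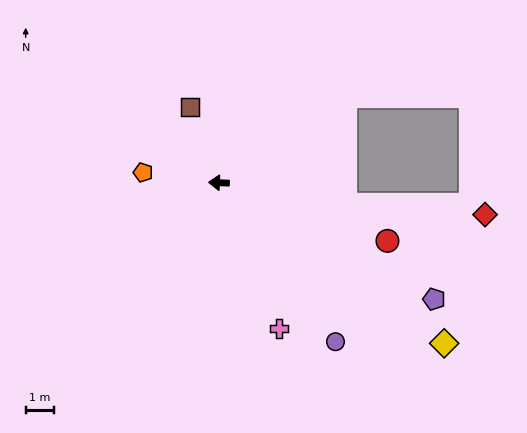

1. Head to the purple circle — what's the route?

turn left 128°, forward 7.0 m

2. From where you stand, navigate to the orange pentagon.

turn right 6°, forward 2.7 m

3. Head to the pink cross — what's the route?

turn left 115°, forward 5.6 m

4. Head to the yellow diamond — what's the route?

turn left 147°, forward 9.9 m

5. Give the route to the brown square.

turn right 67°, forward 2.9 m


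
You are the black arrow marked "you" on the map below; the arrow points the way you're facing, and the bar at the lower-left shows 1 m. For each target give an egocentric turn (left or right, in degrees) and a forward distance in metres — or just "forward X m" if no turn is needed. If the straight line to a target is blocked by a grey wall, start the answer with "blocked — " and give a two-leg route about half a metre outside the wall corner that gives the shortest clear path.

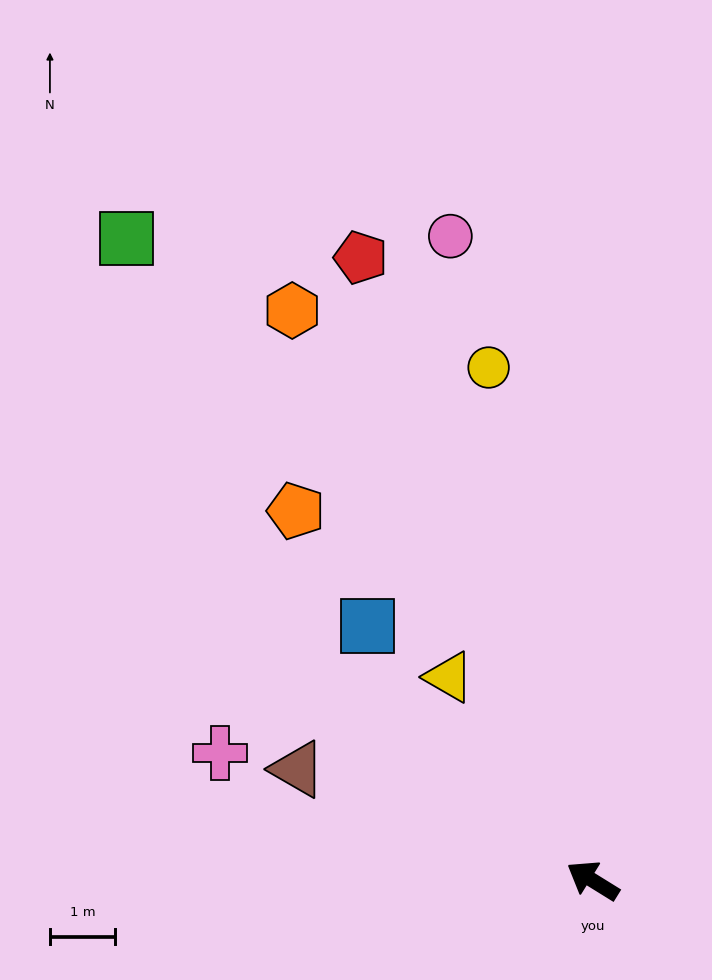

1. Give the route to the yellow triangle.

turn right 23°, forward 3.8 m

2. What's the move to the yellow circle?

turn right 47°, forward 8.0 m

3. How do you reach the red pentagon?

turn right 38°, forward 10.2 m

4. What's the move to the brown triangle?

turn left 11°, forward 4.8 m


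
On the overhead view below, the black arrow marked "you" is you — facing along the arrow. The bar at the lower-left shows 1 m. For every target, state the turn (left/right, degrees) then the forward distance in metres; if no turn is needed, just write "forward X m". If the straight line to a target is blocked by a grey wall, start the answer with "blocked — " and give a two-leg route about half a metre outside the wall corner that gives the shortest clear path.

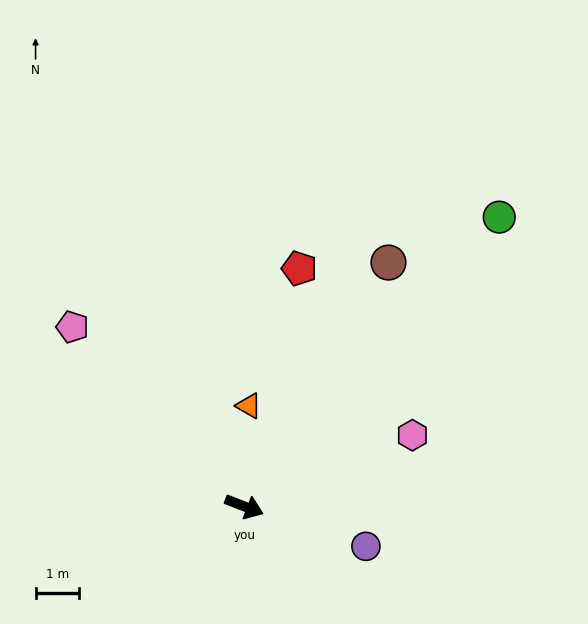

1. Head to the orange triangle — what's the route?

turn left 109°, forward 2.3 m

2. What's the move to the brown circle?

turn left 81°, forward 6.5 m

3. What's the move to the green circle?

turn left 70°, forward 8.9 m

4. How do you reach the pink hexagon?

turn left 44°, forward 4.2 m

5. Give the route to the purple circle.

turn left 3°, forward 3.0 m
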